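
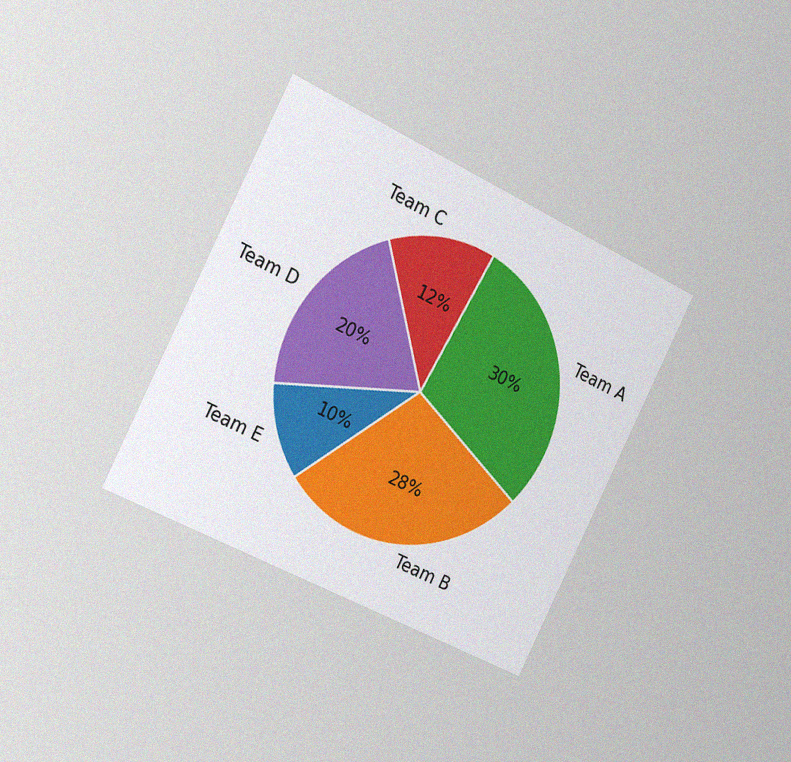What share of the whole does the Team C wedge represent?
The chart is tilted about 27° clockwise and viewed slightly from the left, with some photo noise. The Team C slice takes up 12% of the pie.

12%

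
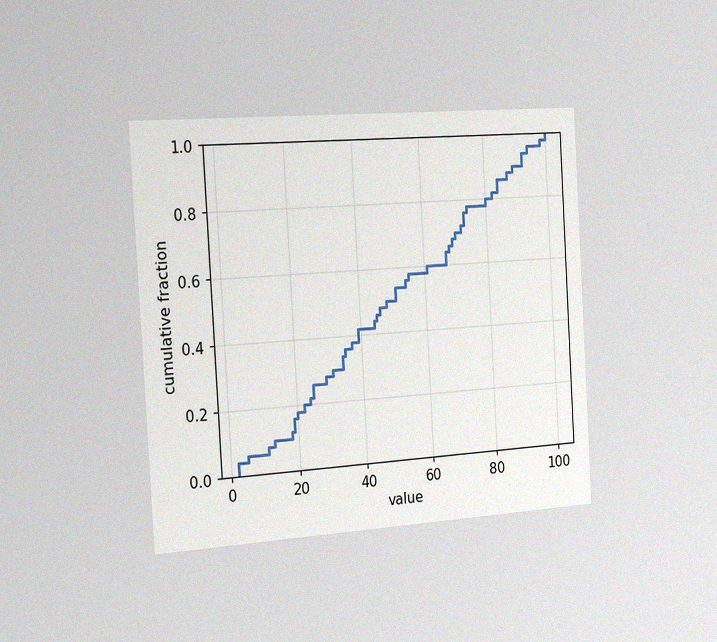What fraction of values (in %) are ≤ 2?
The chart is tilted about 3° counter-clockwise and viewed slightly from the left, with some photo noise. At x=2 the ECDF step is at 4%.

4%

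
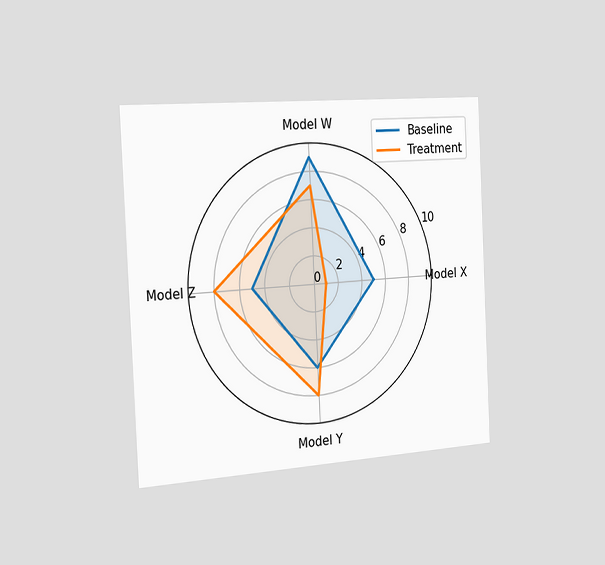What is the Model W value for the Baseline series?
9

The chart is tilted about 3° counter-clockwise and viewed slightly from the left. On the Model W axis, Baseline reaches 9.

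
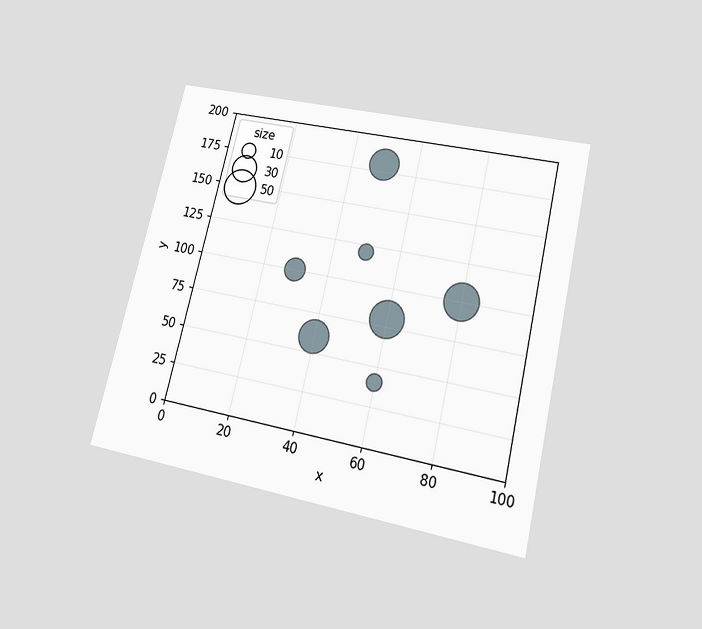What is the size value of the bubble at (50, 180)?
40

The chart is tilted about 13° clockwise and viewed slightly from below. Matching the bubble at (50, 180) against the size legend gives 40.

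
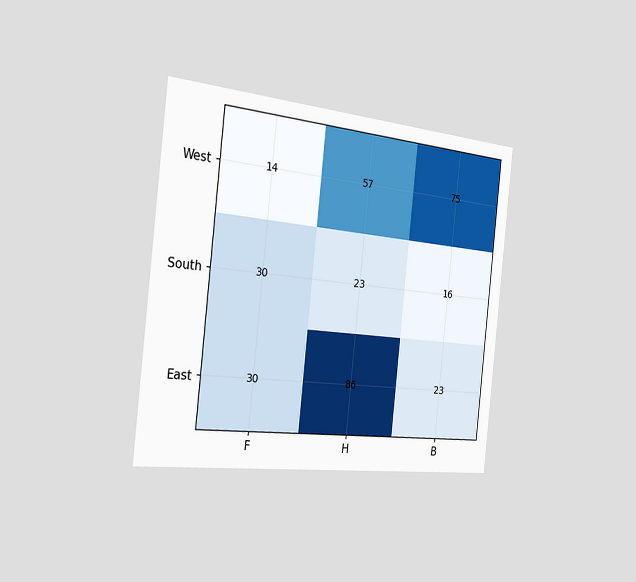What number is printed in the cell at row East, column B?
The chart is tilted about 6° clockwise and viewed slightly from the left. The (East, B) cell reads 23.

23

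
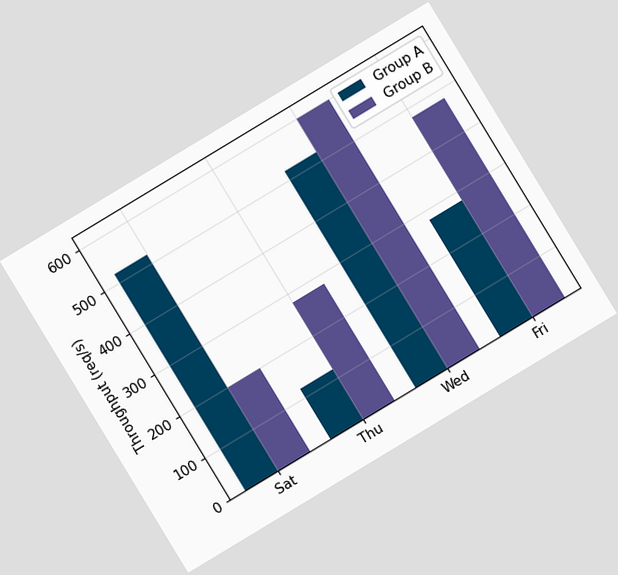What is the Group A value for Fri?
The chart is tilted about 31° counter-clockwise. The Group A bar at Fri reaches 280req/s on the y-axis.

280req/s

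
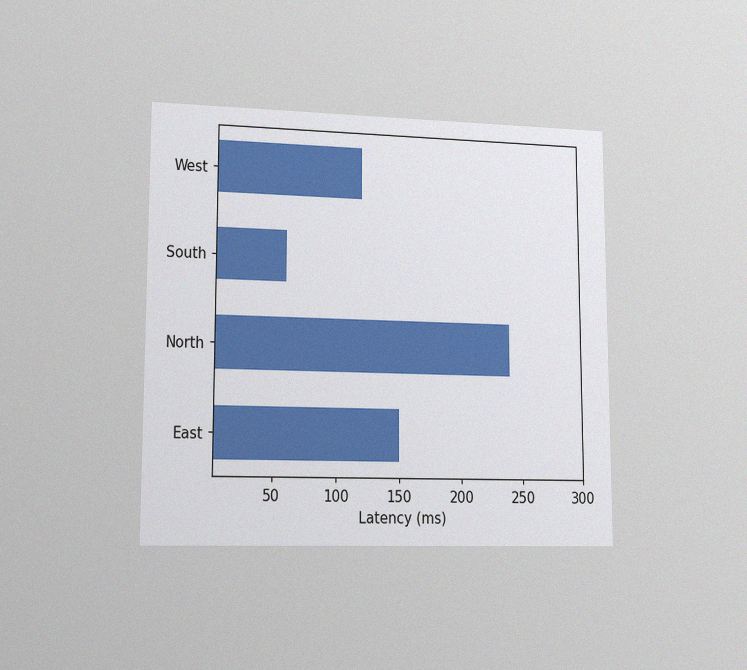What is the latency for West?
The chart is viewed slightly from the left, with some photo noise. Reading along the chart's x-axis, the West bar reaches 120ms.

120ms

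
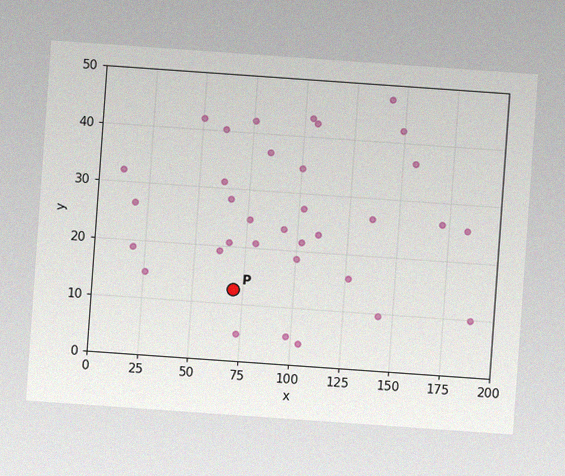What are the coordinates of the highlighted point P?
The chart is tilted about 4° clockwise, with some photo noise. Following the gridlines from P to each axis, P sits at (70, 12.5).

(70, 12.5)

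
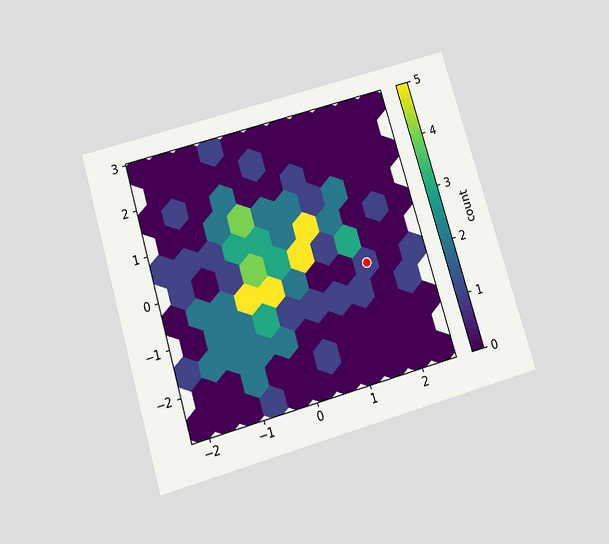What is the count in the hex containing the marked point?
The chart is tilted about 16° counter-clockwise and viewed slightly from below. The marked hex reads 1 on the colorbar.

1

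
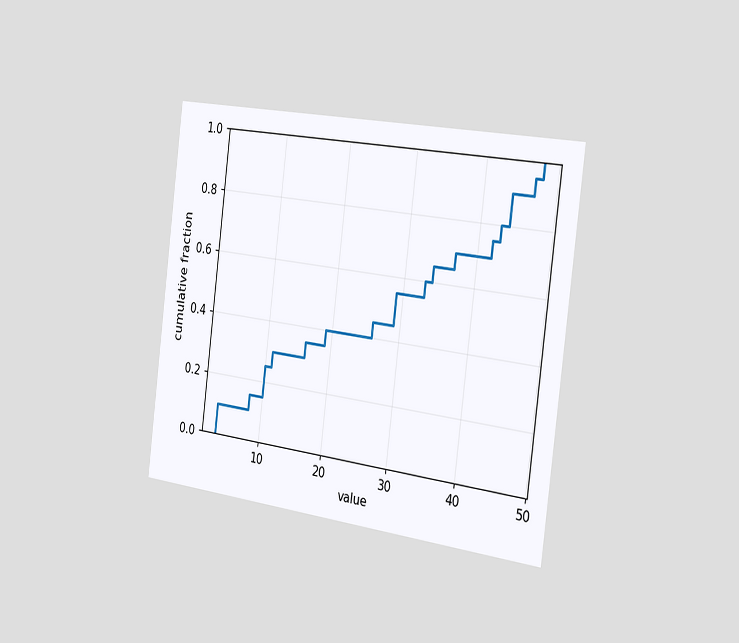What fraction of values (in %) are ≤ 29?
The chart is tilted about 7° clockwise and viewed slightly from the right. At x=29 the ECDF step is at 55%.

55%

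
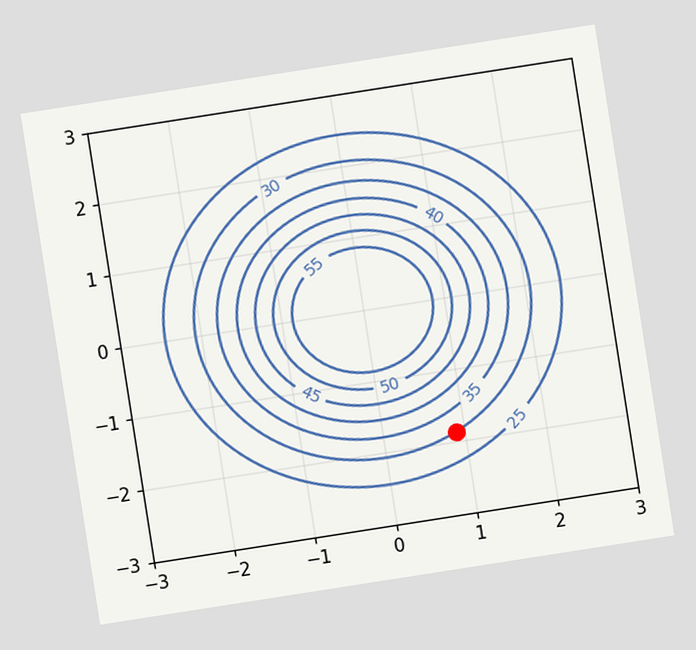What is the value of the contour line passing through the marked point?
30

The chart is tilted about 9° counter-clockwise. The marked point sits on the contour labelled 30.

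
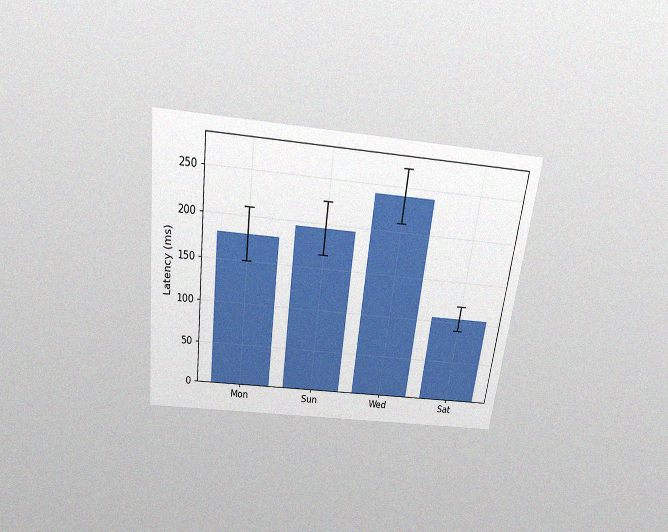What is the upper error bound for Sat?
120ms

The chart is tilted about 7° clockwise and viewed slightly from above, with some photo noise. The Sat bar's upper whisker reaches 120ms.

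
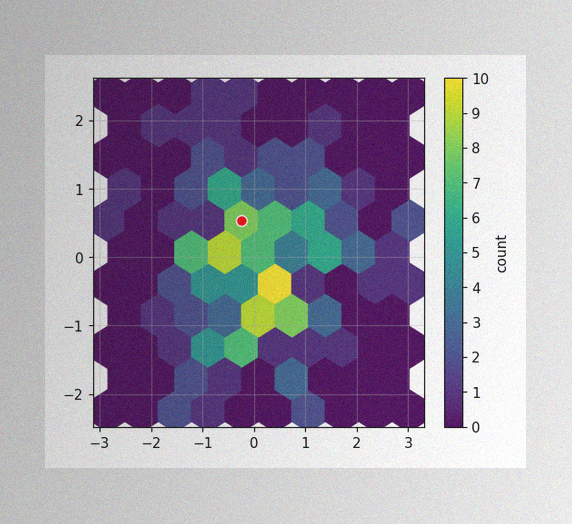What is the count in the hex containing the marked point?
The image has some photo noise and uneven lighting. The marked hex reads 8 on the colorbar.

8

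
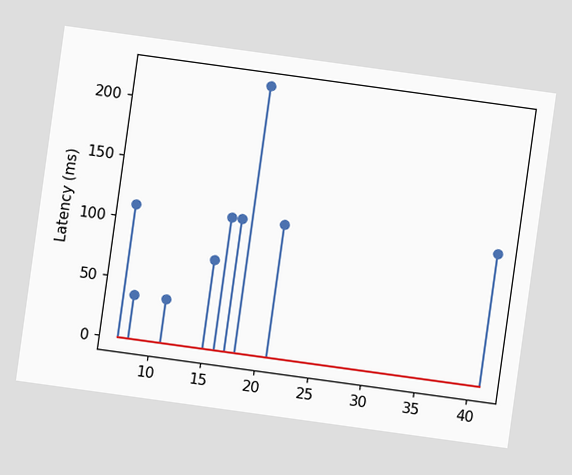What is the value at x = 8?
37ms

The chart is tilted about 8° clockwise. The stem at x=8 reaches 37ms.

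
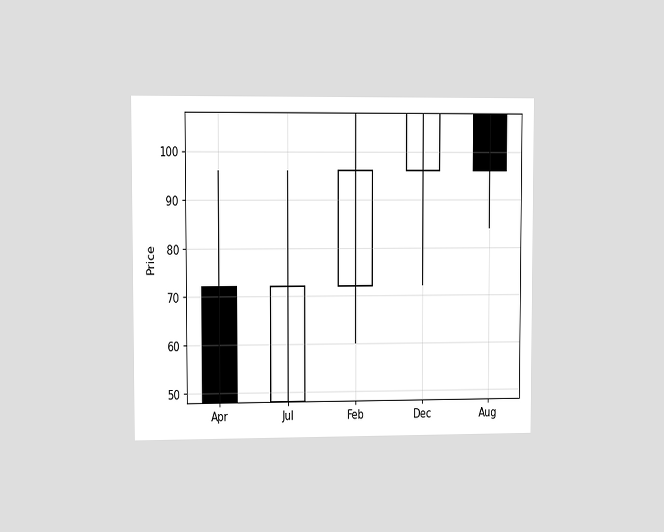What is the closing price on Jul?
The chart is viewed at a slight angle. The Jul candle closes at 72.

72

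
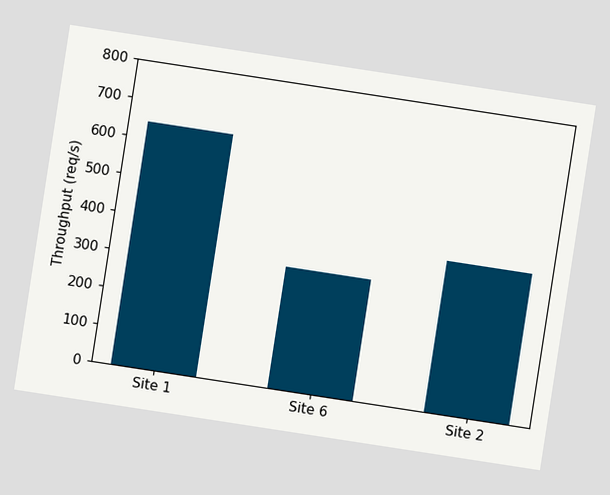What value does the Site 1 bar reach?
The chart is tilted about 9° clockwise. Reading along the chart's y-axis, the Site 1 bar reaches 640req/s.

640req/s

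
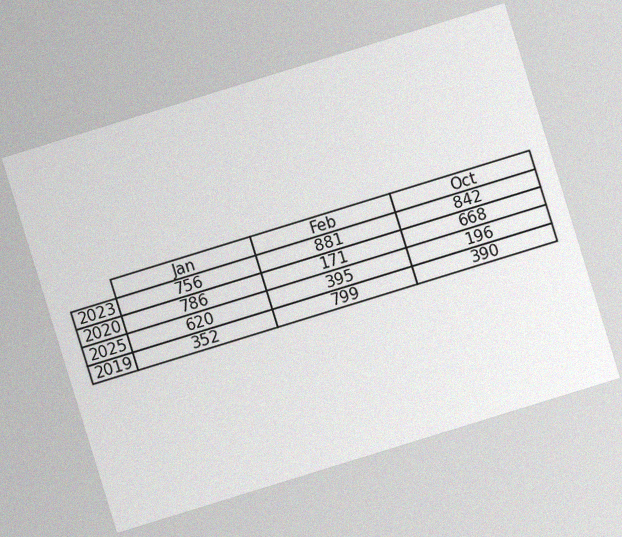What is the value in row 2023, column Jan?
The chart is tilted about 17° counter-clockwise, with some photo noise. The (2023, Jan) cell reads 756.

756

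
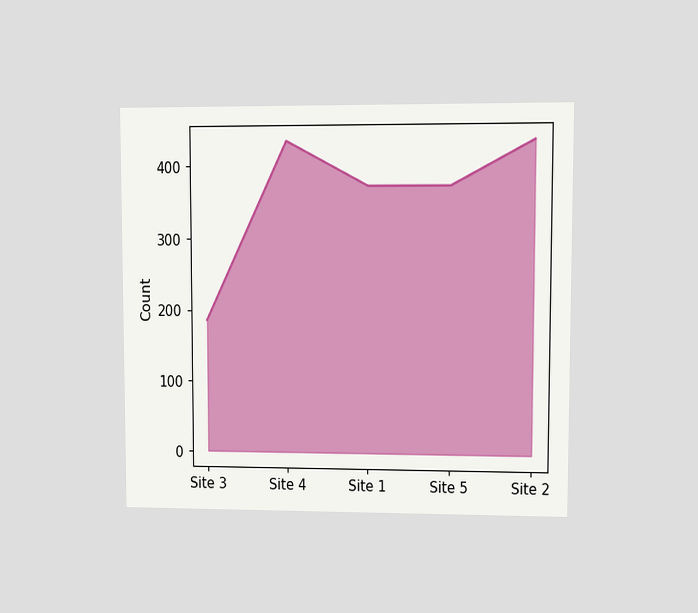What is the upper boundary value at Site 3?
The chart is viewed at a slight angle. At Site 3 the upper boundary is at 186.

186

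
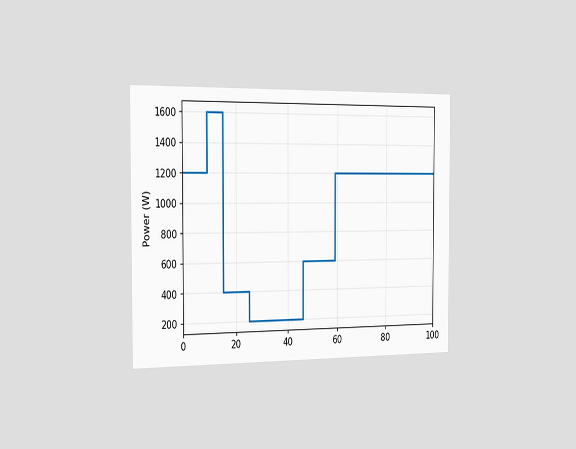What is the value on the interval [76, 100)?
1200W

The chart is viewed slightly from the left. On [76, 100) the step sits at 1200W.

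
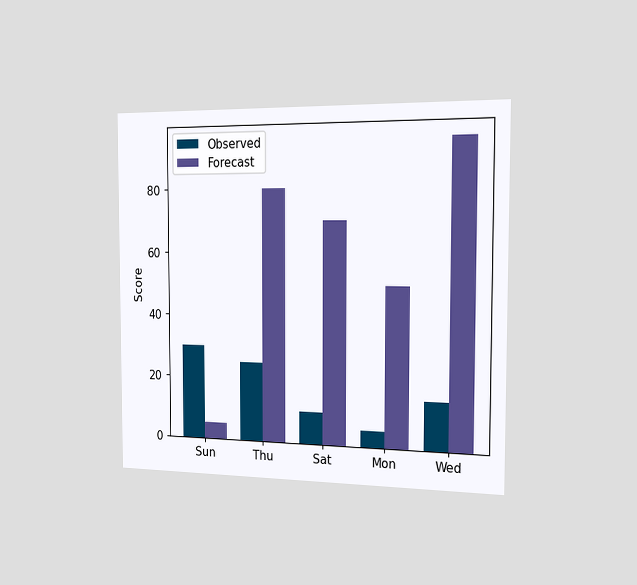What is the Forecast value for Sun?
5

The chart is viewed slightly from the right. The Forecast bar at Sun reaches 5 on the y-axis.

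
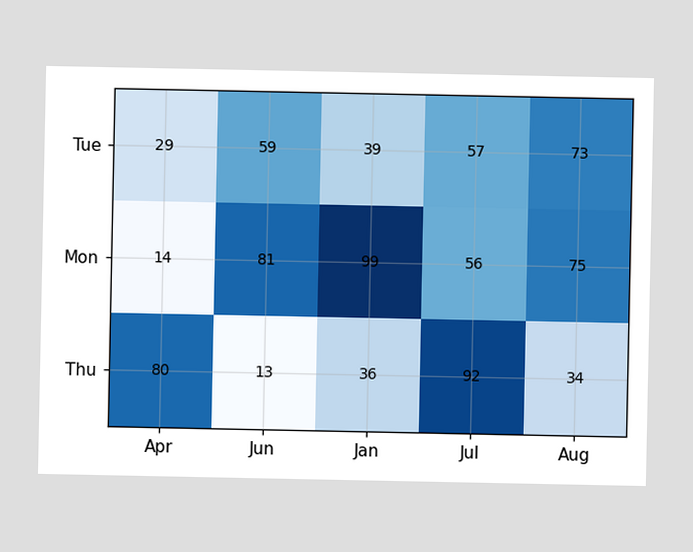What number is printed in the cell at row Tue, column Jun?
The (Tue, Jun) cell reads 59.

59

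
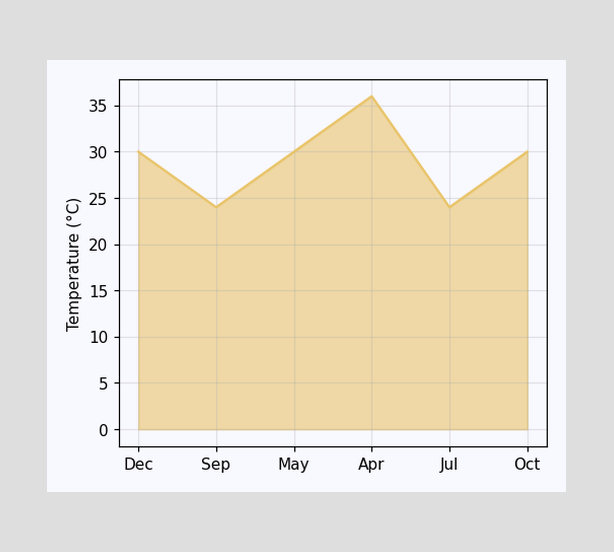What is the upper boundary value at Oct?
At Oct the upper boundary is at 30°C.

30°C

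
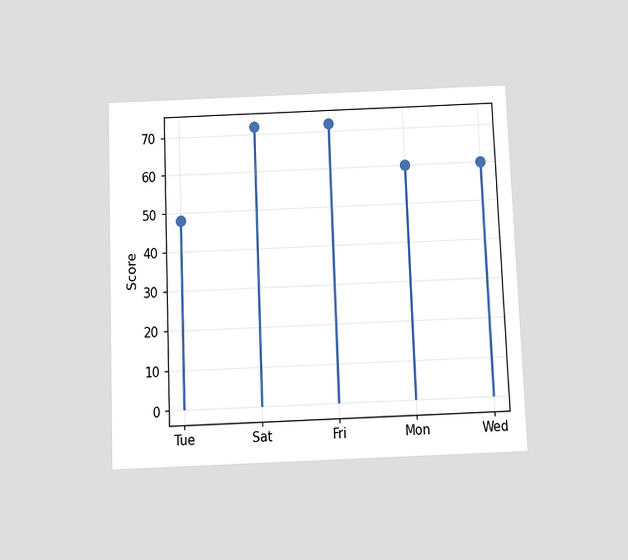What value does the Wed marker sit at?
The chart is tilted about 2° counter-clockwise and viewed slightly from below. The Wed marker sits at 60.

60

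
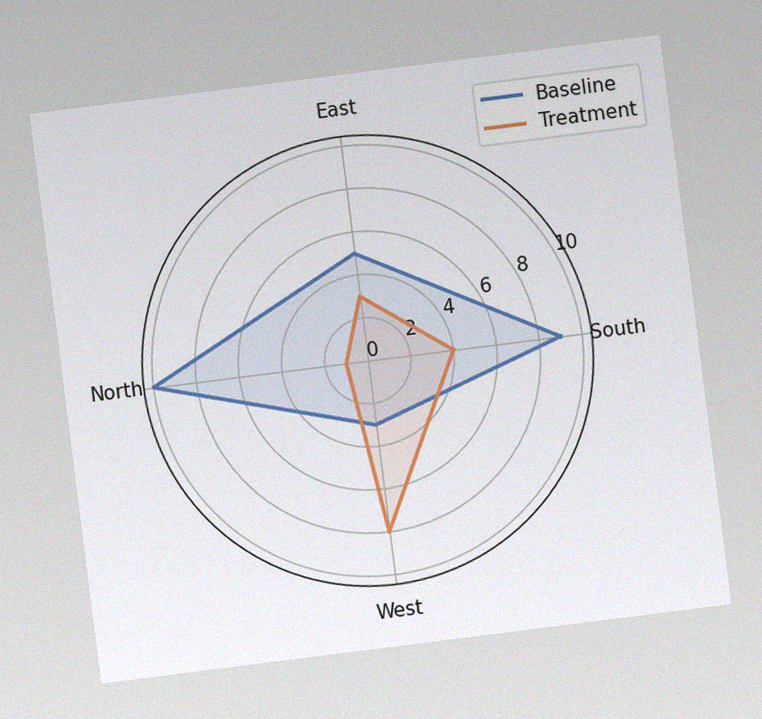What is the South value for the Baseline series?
The chart is tilted about 7° counter-clockwise, with some photo noise. On the South axis, Baseline reaches 9.

9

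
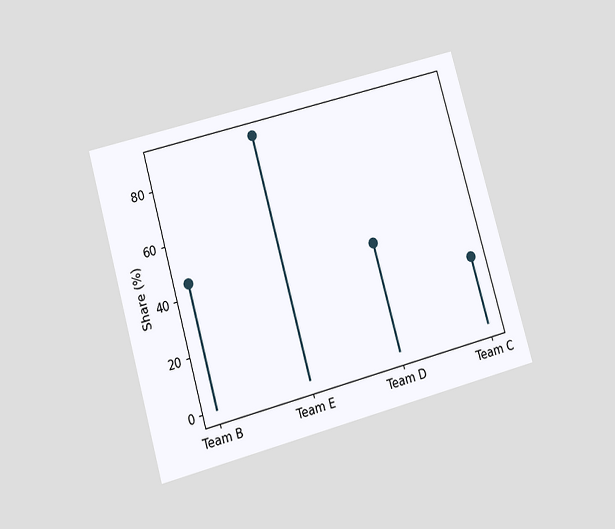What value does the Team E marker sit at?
The chart is tilted about 16° counter-clockwise and viewed at a slight angle. The Team E marker sits at 90%.

90%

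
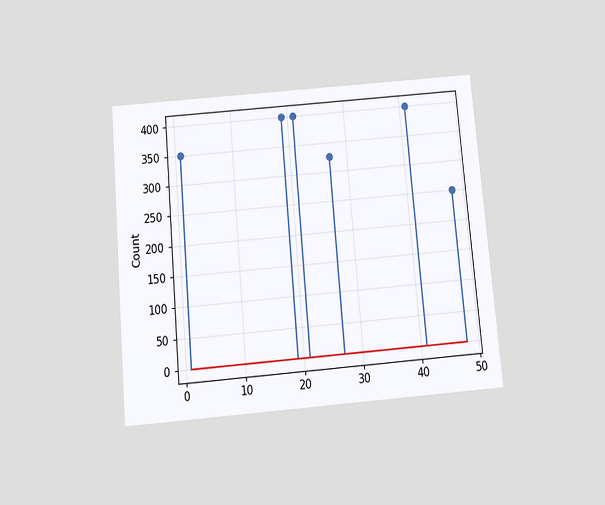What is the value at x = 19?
The chart is tilted about 5° counter-clockwise and viewed slightly from below. The stem at x=19 reaches 400.

400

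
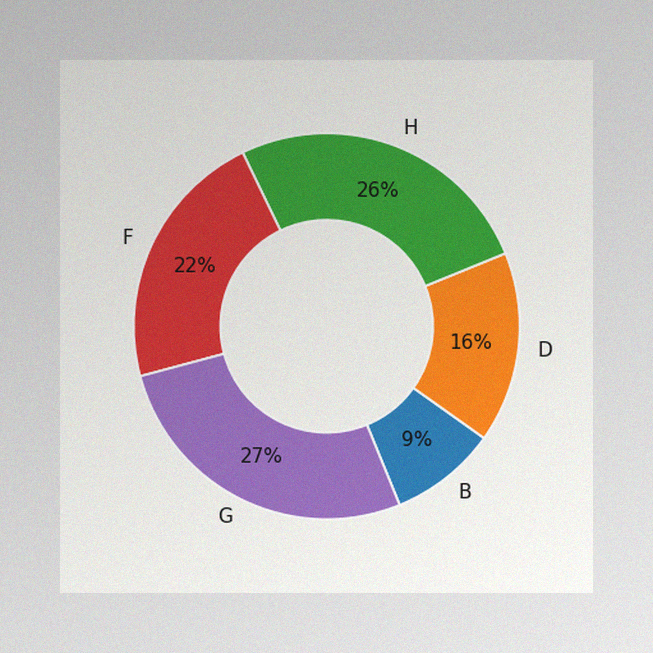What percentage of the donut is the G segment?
27%

The image has some photo noise and uneven lighting. The G segment takes up 27% of the ring.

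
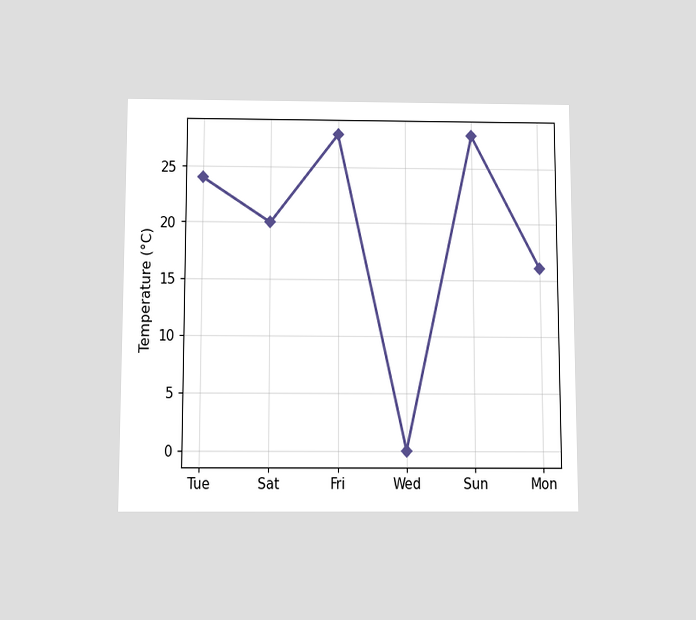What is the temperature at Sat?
The chart is viewed slightly from below. At Sat, the line is at 20°C.

20°C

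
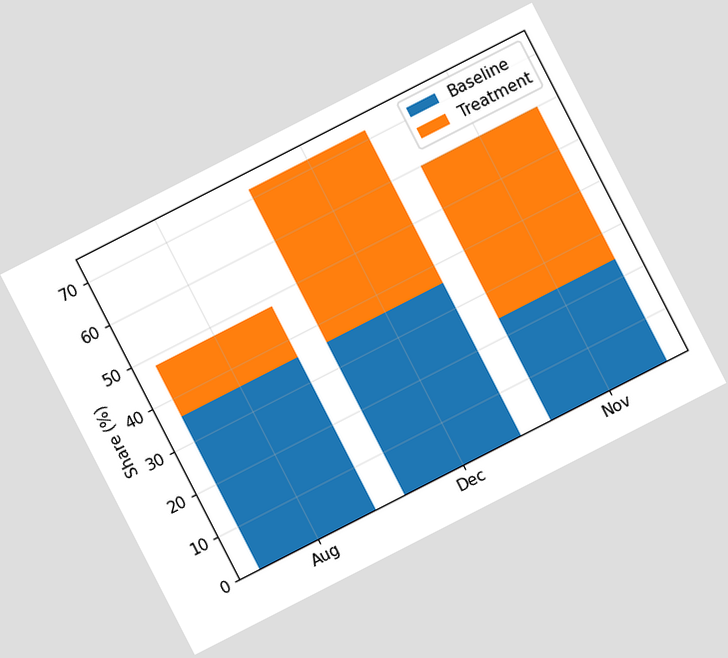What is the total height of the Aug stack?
48%

The chart is tilted about 27° counter-clockwise. The Aug stack's top reaches 48% on the y-axis.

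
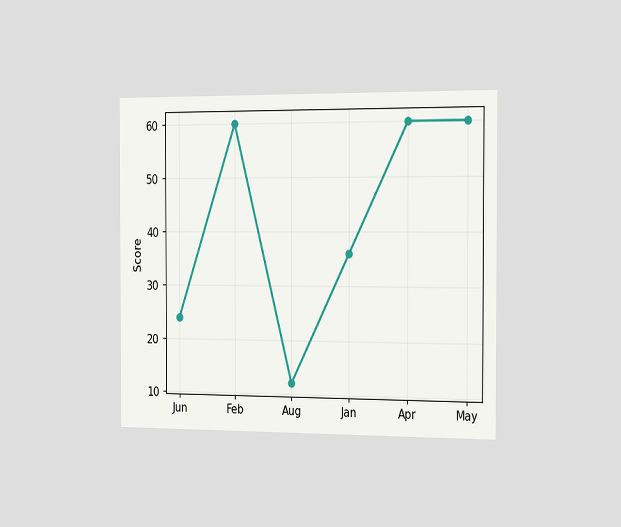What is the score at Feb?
60

The chart is viewed slightly from the right. At Feb, the line is at 60.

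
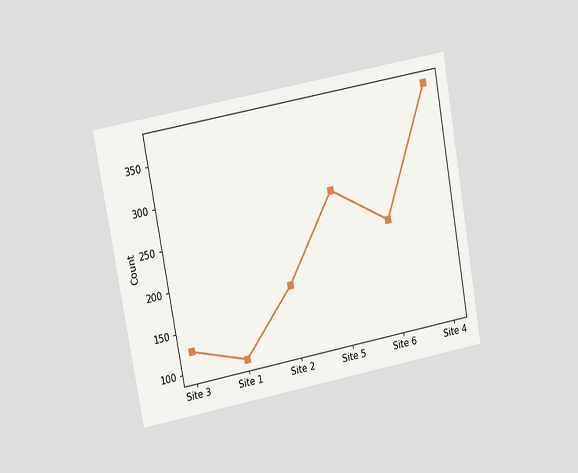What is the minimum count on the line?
100

The chart is tilted about 10° counter-clockwise and viewed at a slight angle. The lowest point is at Site 1, and reading across to the y-axis gives 100.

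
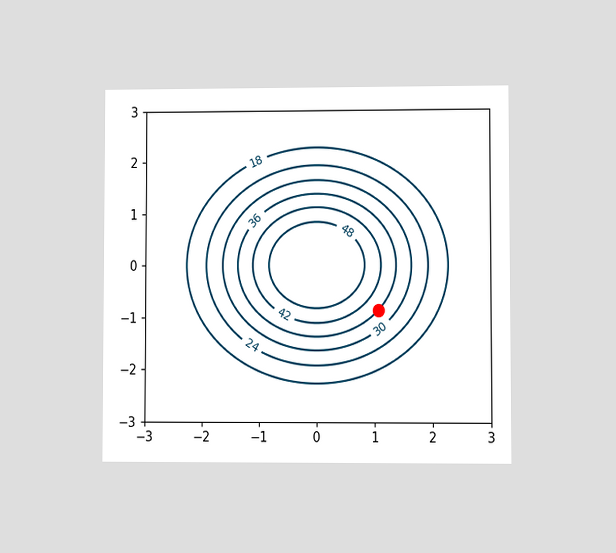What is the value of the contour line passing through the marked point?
36

The chart is viewed at a slight angle. The marked point sits on the contour labelled 36.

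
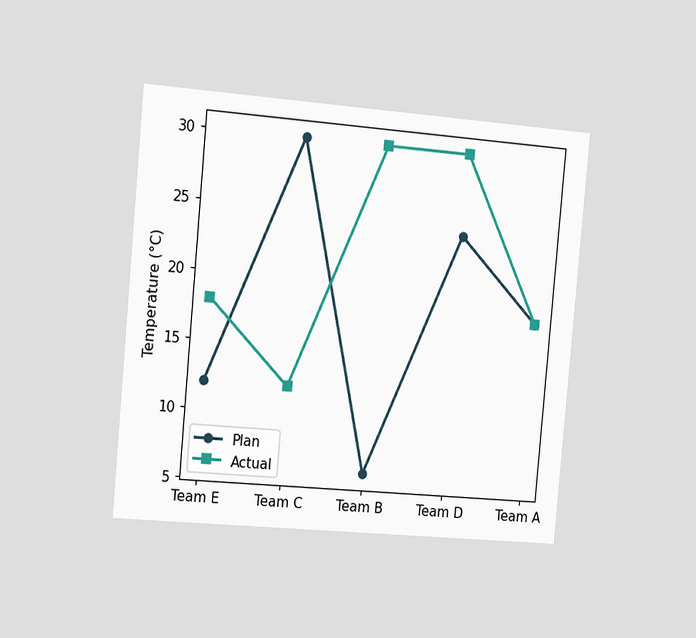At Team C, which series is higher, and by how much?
The chart is tilted about 5° clockwise and viewed slightly from the left. At Team C, Plan sits above the other line by 18°C.

Plan, by 18°C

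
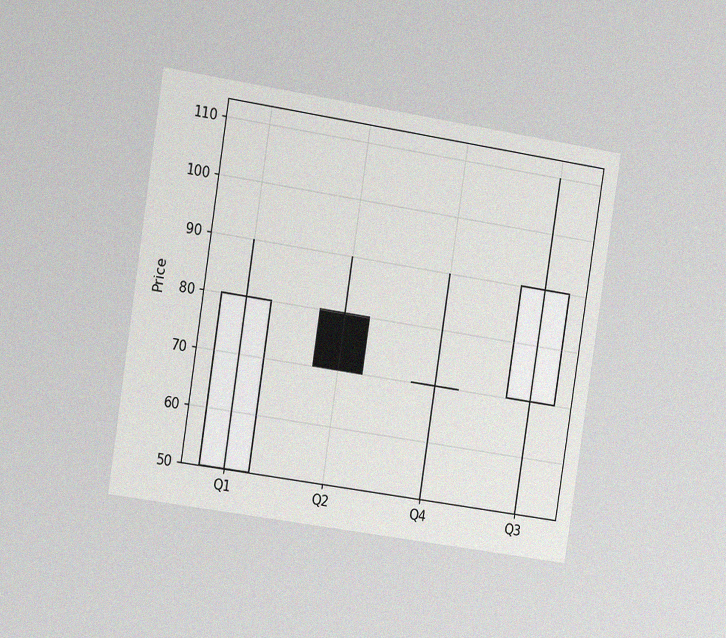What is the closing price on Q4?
The chart is tilted about 9° clockwise and viewed slightly from the left, with some photo noise. The Q4 candle closes at 70.

70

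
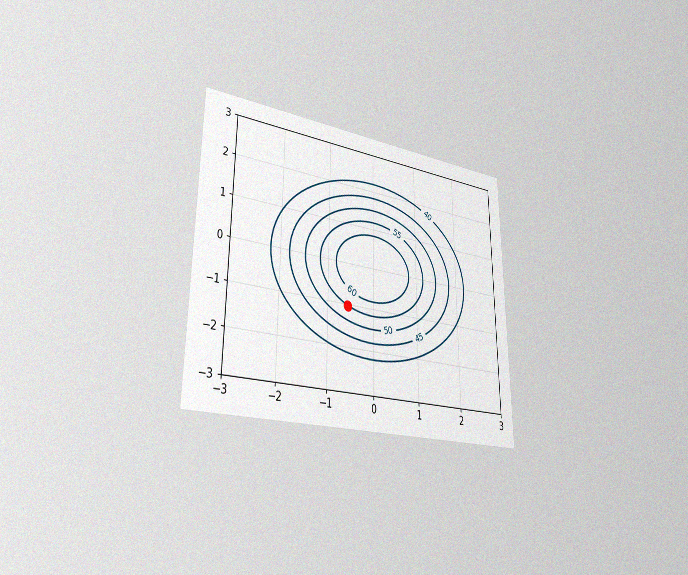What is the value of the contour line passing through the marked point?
The chart is viewed slightly from the left, with some photo noise. The marked point sits on the contour labelled 55.

55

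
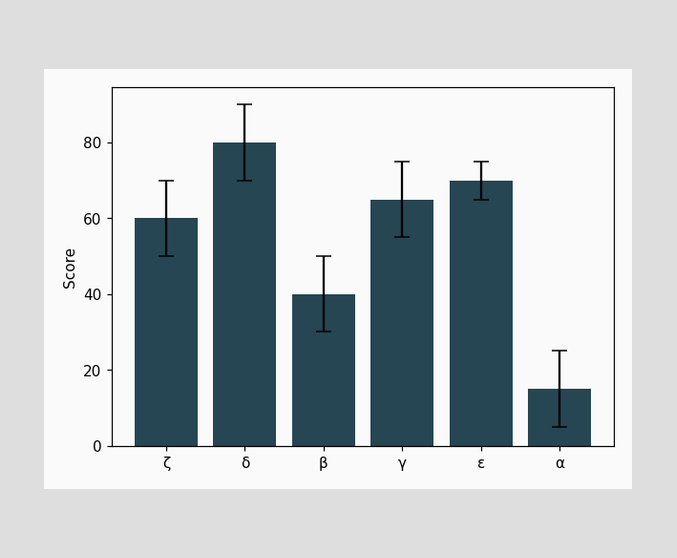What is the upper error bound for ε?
The ε bar's upper whisker reaches 75.

75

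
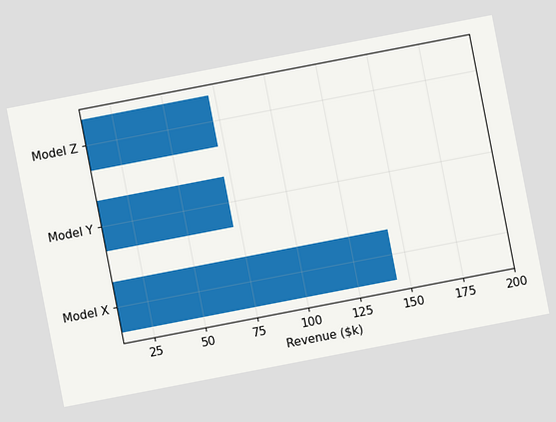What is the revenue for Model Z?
The chart is tilted about 11° counter-clockwise. Reading along the chart's x-axis, the Model Z bar reaches $72k.

$72k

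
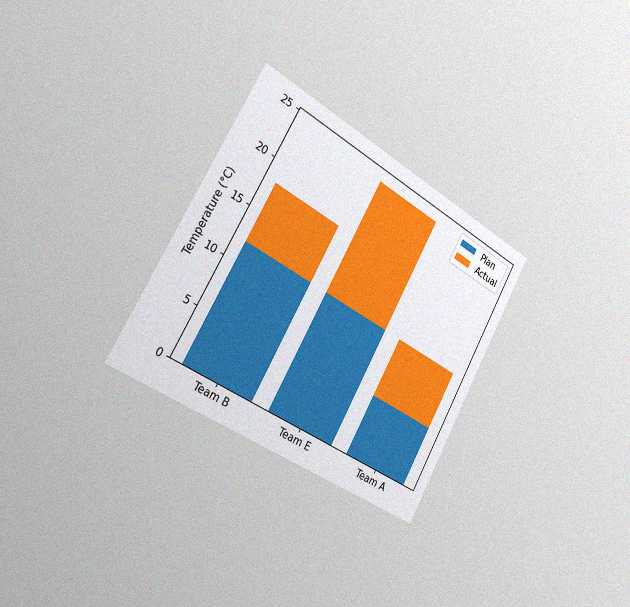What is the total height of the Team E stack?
The chart is tilted about 29° clockwise and viewed slightly from the left, with some photo noise. The Team E stack's top reaches 24°C on the y-axis.

24°C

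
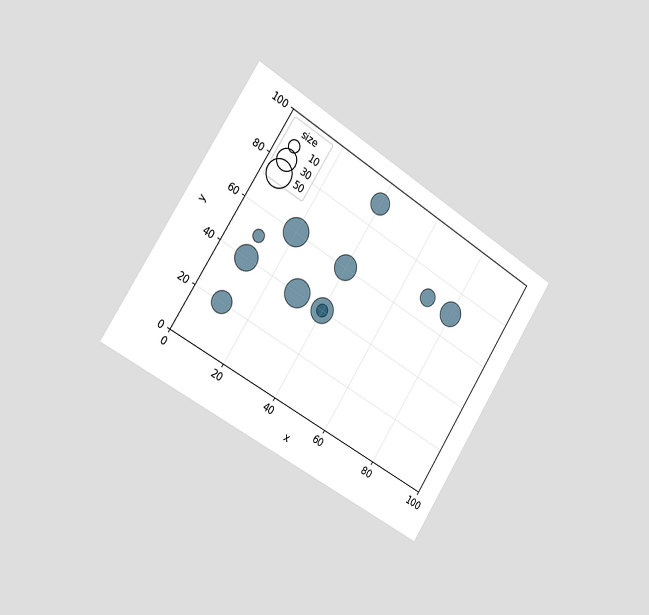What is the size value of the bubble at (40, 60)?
40

The chart is tilted about 33° clockwise and viewed slightly from the left. Matching the bubble at (40, 60) against the size legend gives 40.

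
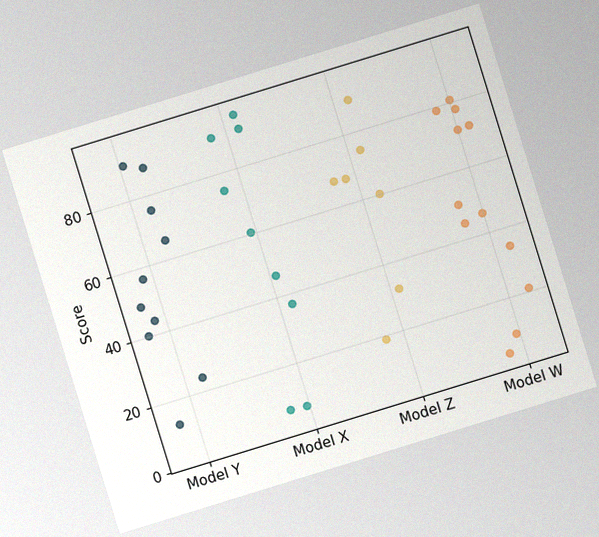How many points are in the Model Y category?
10

The chart is tilted about 17° counter-clockwise, with some photo noise. Counting the markers in the Model Y column gives 10.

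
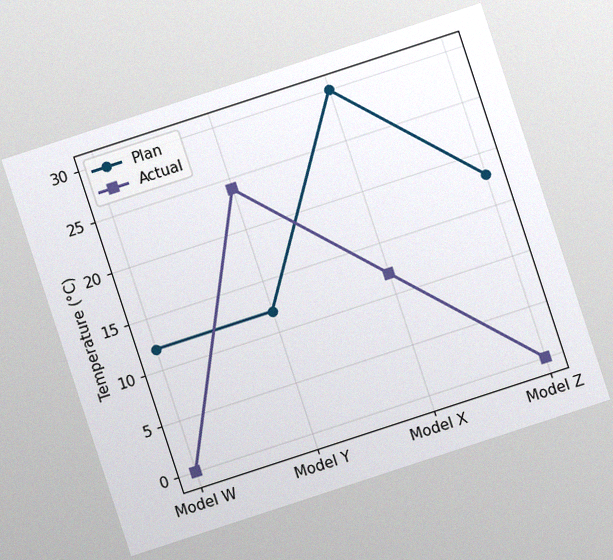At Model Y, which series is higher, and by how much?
The chart is tilted about 18° counter-clockwise, with some photo noise. At Model Y, Actual sits above the other line by 12°C.

Actual, by 12°C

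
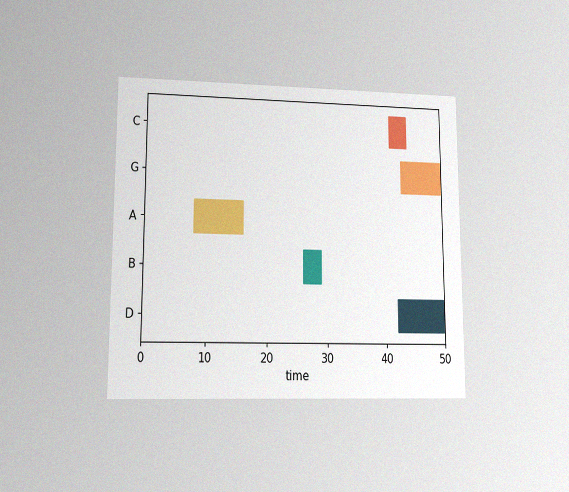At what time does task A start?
8

The chart is viewed at a slight angle, with some photo noise. The A bar begins at t=8.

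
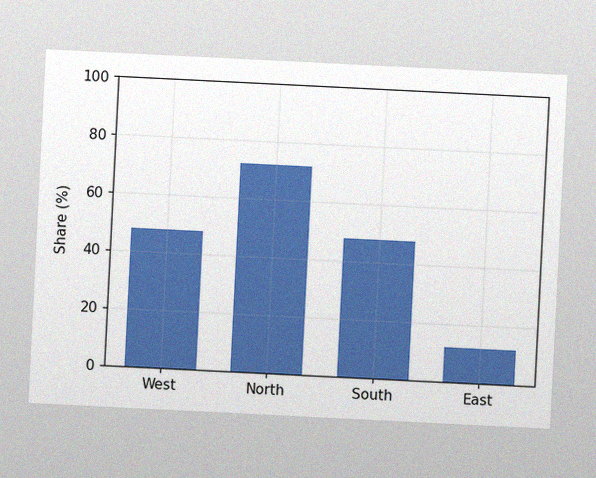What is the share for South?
The chart is tilted about 3° clockwise, with some photo noise. Reading along the chart's y-axis, the South bar reaches 48%.

48%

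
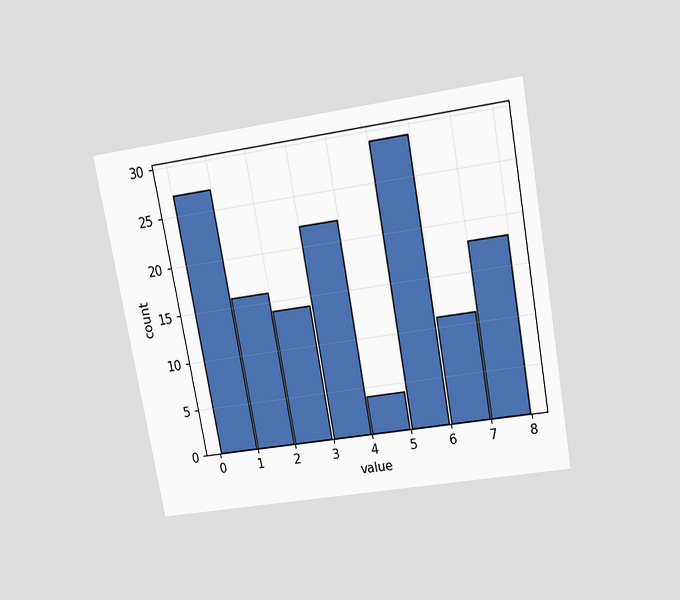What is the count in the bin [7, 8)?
The chart is tilted about 10° counter-clockwise and viewed slightly from above. The [7, 8) bin has height 18.

18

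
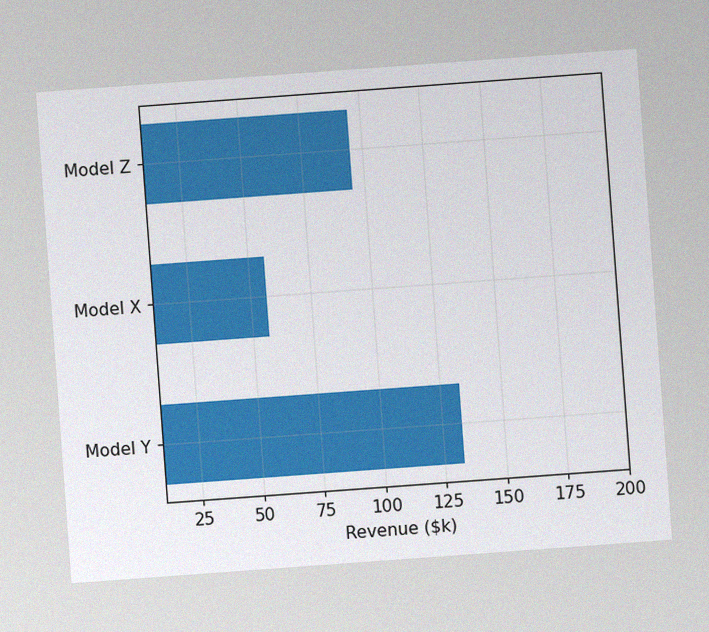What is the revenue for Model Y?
The chart is tilted about 4° counter-clockwise, with some photo noise. Reading along the chart's x-axis, the Model Y bar reaches $133k.

$133k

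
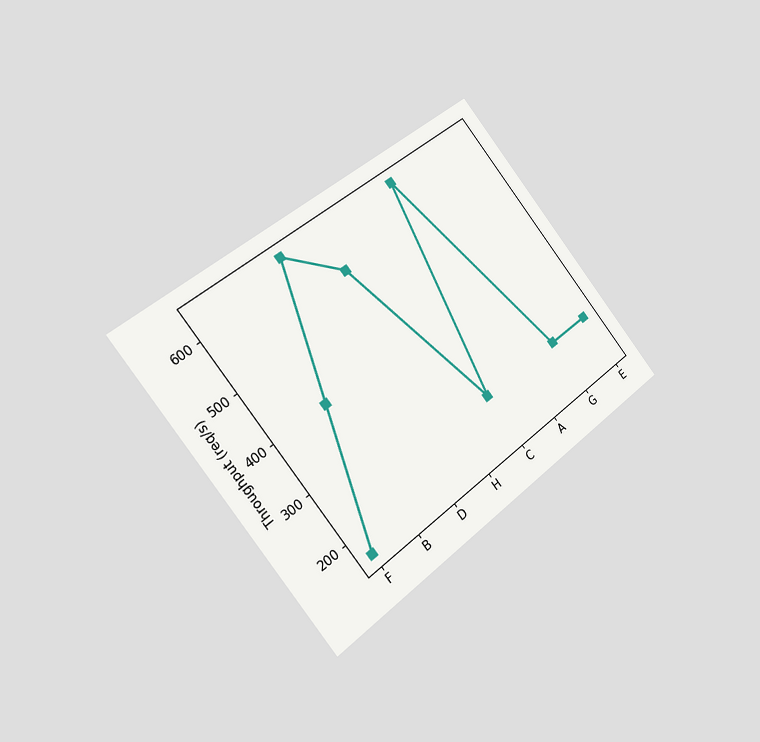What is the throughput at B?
400req/s

The chart is tilted about 38° counter-clockwise and viewed slightly from the left. At B, the line is at 400req/s.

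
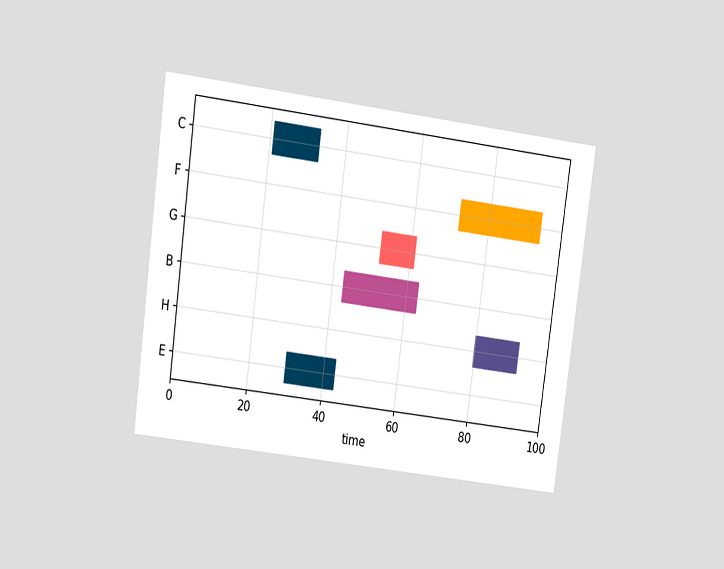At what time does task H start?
The chart is tilted about 8° clockwise and viewed at a slight angle. The H bar begins at t=80.

80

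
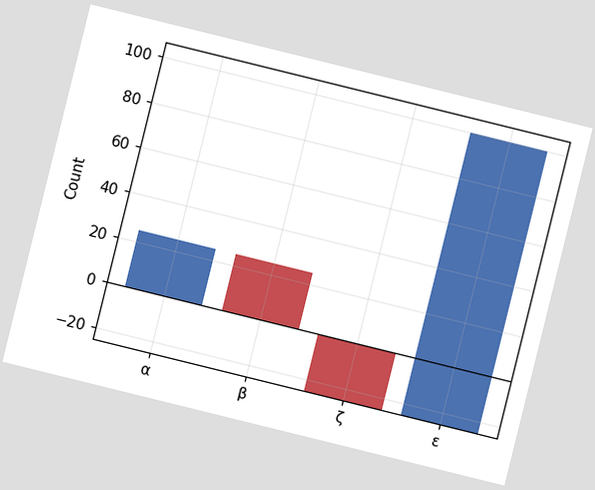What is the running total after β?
The chart is tilted about 14° clockwise. After β the running total reaches 0.

0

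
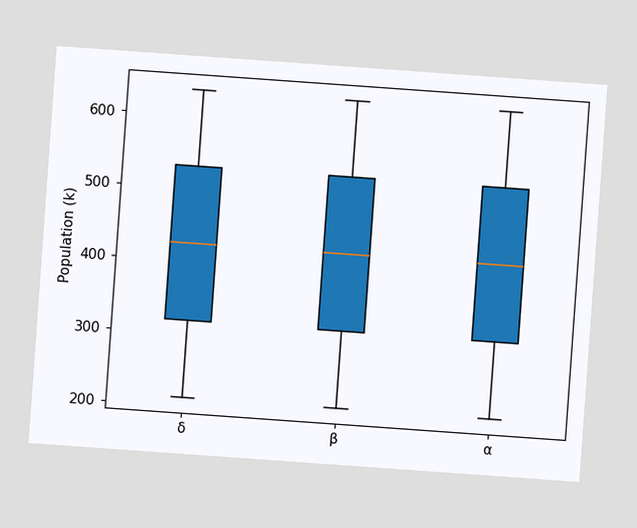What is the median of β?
424k

The chart is tilted about 4° clockwise. The median line in the β box sits at 424k.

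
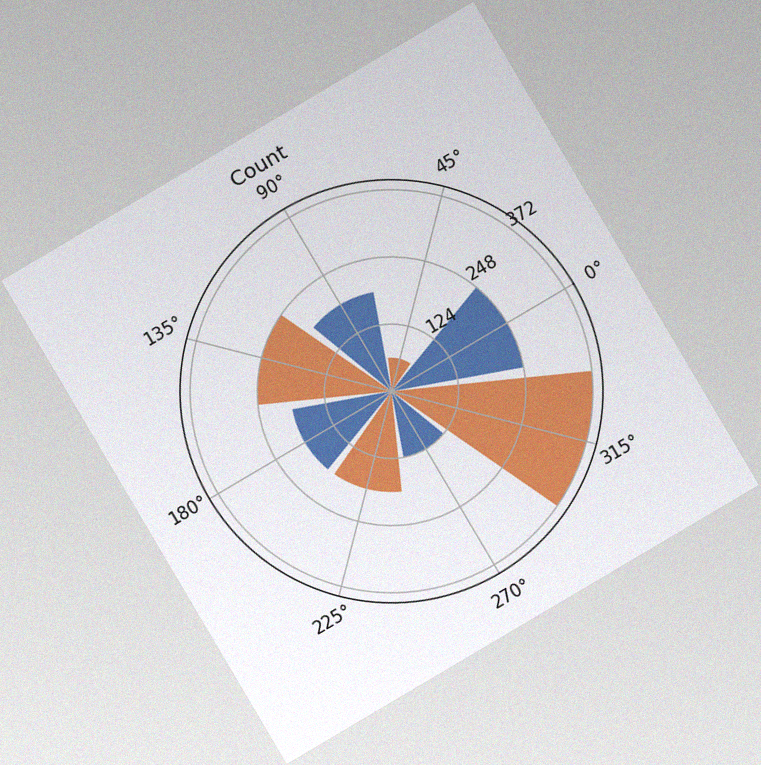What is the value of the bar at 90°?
186

The chart is tilted about 31° counter-clockwise, with some photo noise. The bar at 90° reaches 186 on the radial axis.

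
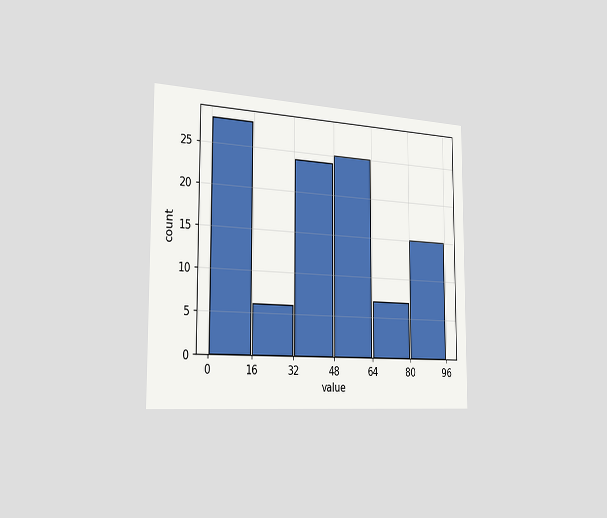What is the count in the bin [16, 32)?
6

The chart is viewed slightly from the left. The [16, 32) bin has height 6.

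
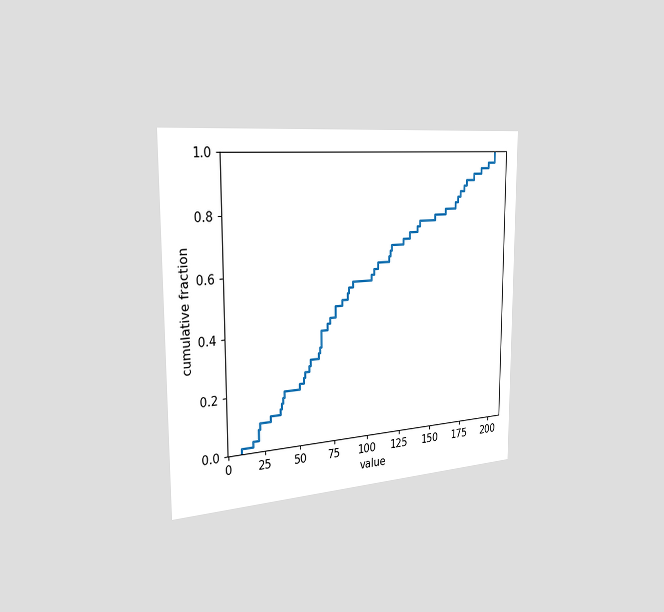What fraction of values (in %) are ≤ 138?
74%

The chart is viewed slightly from the left. At x=138 the ECDF step is at 74%.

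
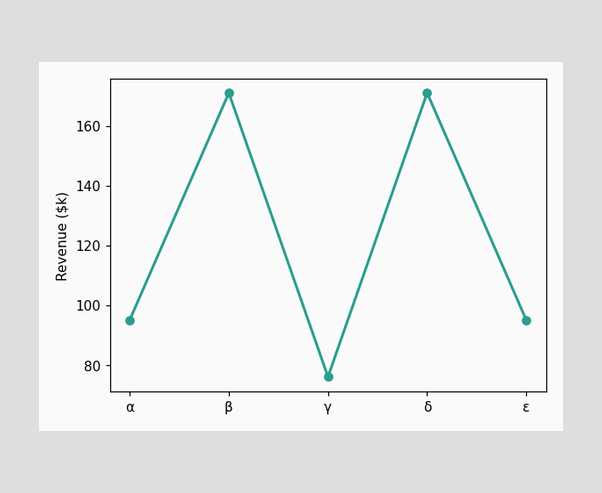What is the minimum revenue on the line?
The lowest point is at γ, and reading across to the y-axis gives $76k.

$76k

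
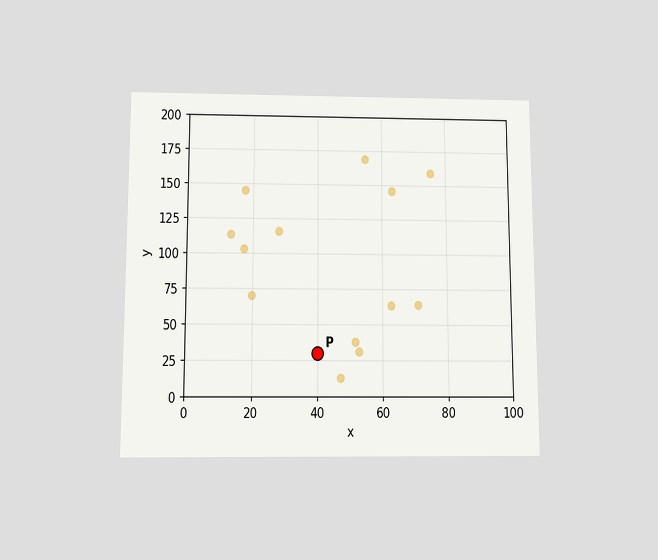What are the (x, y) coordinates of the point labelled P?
(40, 30)

The chart is viewed slightly from below. Following the gridlines from P to each axis, P sits at (40, 30).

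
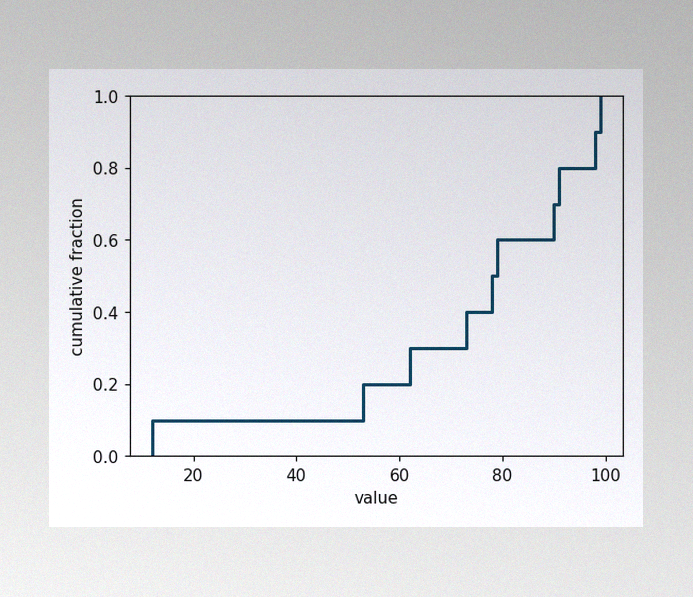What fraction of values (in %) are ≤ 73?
40%

The image has some photo noise and uneven lighting. At x=73 the ECDF step is at 40%.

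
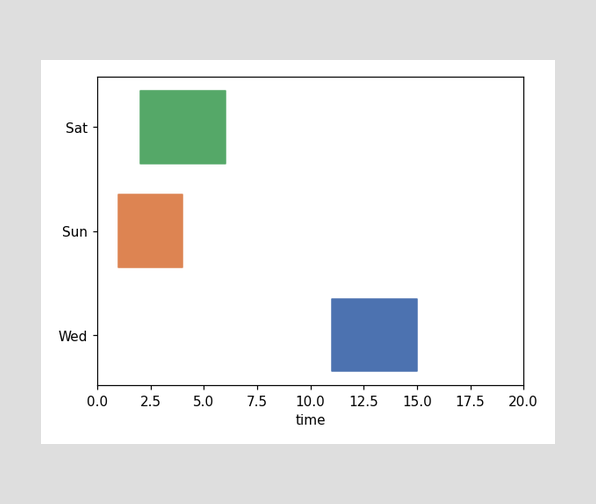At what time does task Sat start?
2

The Sat bar begins at t=2.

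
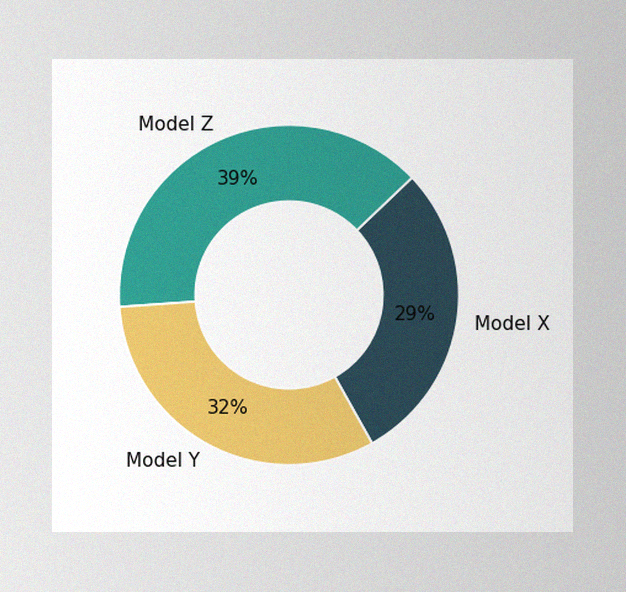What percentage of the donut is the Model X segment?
The image has some photo noise and uneven lighting. The Model X segment takes up 29% of the ring.

29%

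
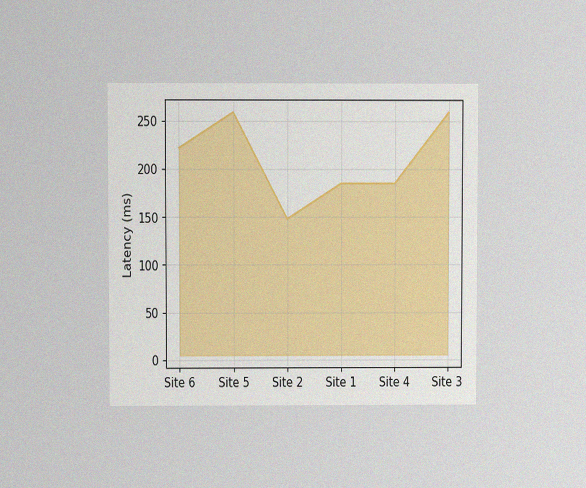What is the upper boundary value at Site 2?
The chart is viewed at a slight angle, with some photo noise. At Site 2 the upper boundary is at 148ms.

148ms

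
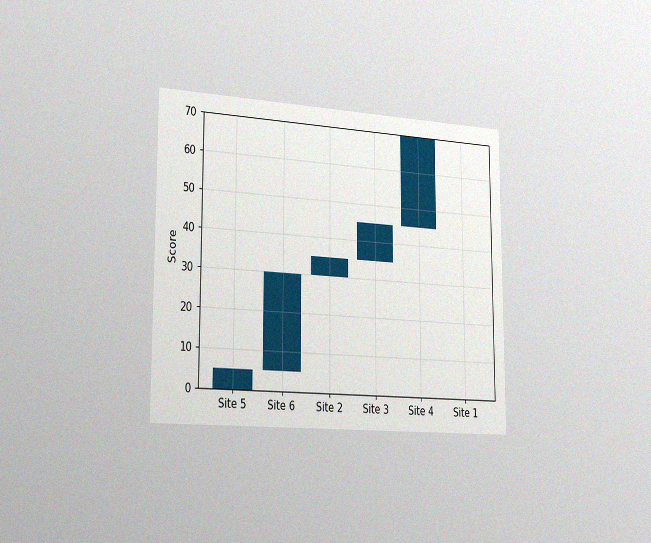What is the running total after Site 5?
5

The chart is viewed slightly from the left, with some photo noise. After Site 5 the running total reaches 5.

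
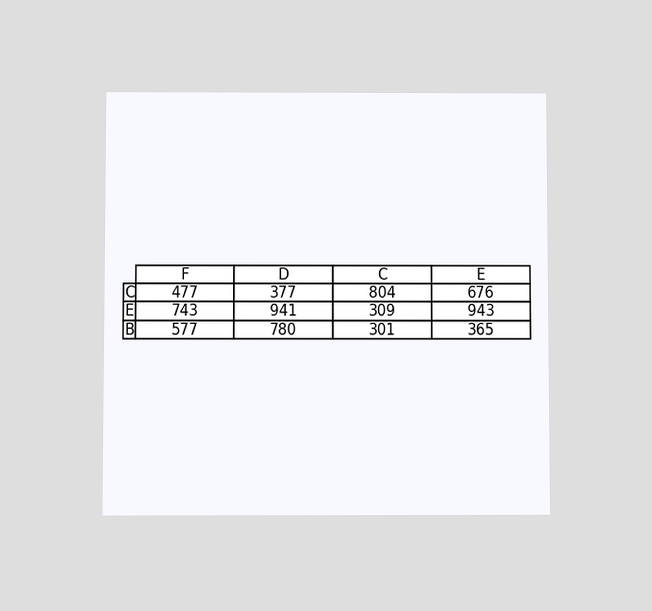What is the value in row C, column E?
676

The chart is viewed at a slight angle. The (C, E) cell reads 676.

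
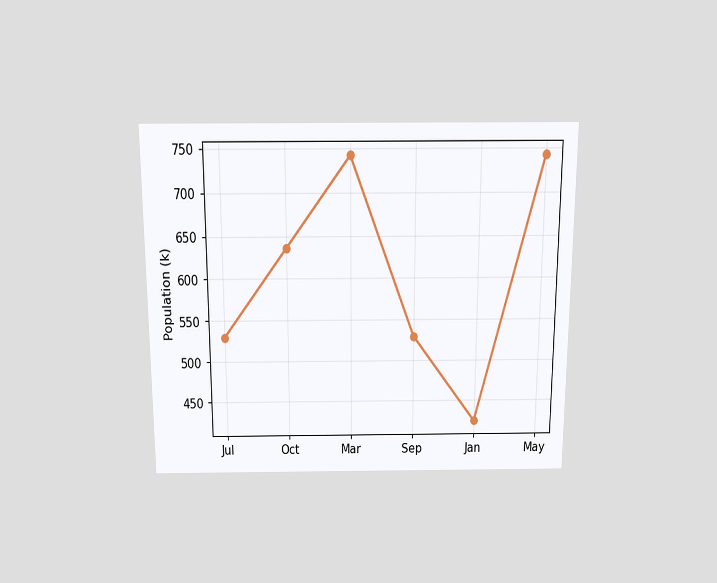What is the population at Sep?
The chart is viewed slightly from above. At Sep, the line is at 530k.

530k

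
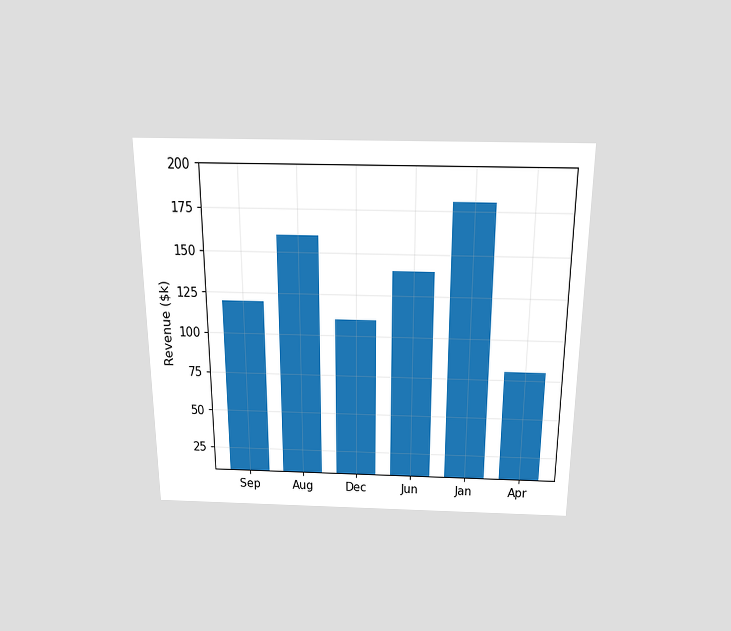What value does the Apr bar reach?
$80k

The chart is viewed slightly from above. Reading along the chart's y-axis, the Apr bar reaches $80k.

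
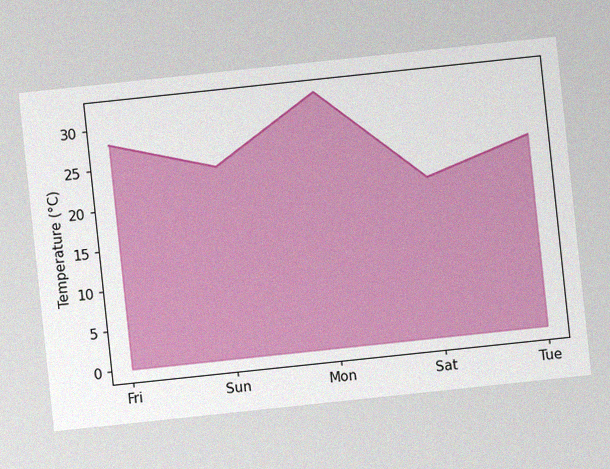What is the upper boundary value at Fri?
The chart is tilted about 6° counter-clockwise, with some photo noise. At Fri the upper boundary is at 28°C.

28°C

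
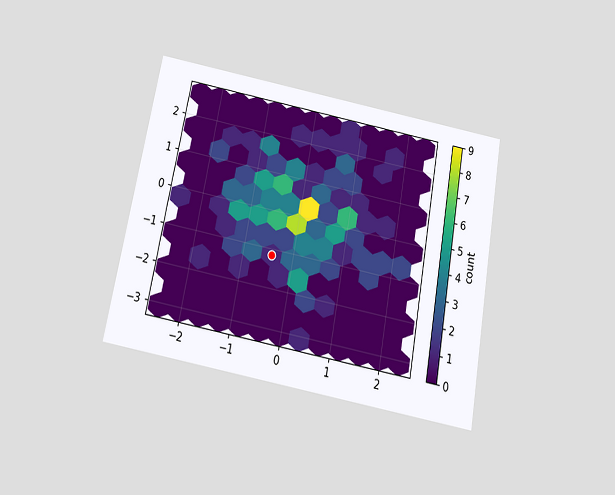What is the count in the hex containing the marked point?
The chart is tilted about 10° clockwise and viewed slightly from below. The marked hex reads 1 on the colorbar.

1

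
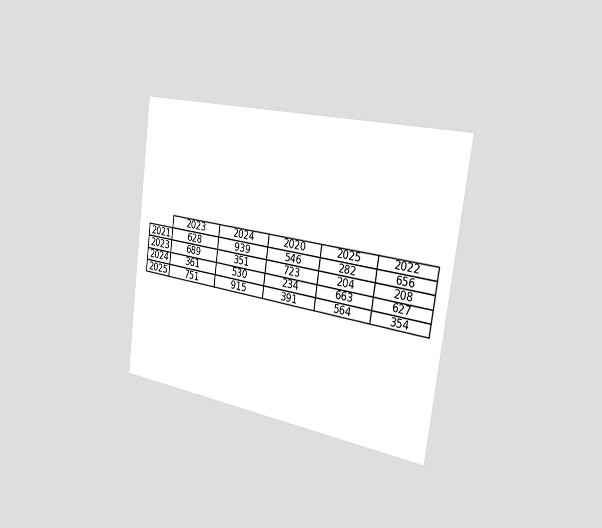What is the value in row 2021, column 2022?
656

The chart is tilted about 8° clockwise and viewed slightly from the right. The (2021, 2022) cell reads 656.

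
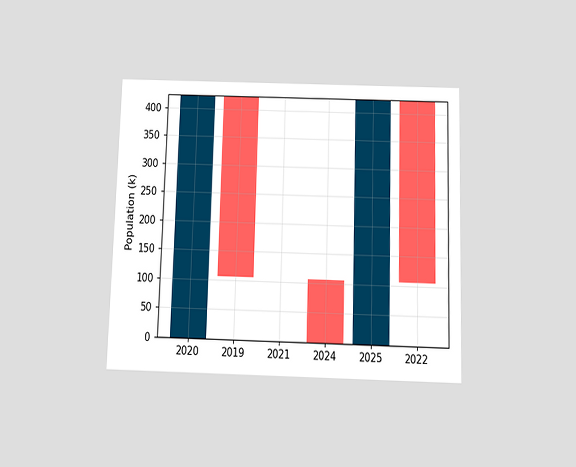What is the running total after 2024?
0k

The chart is viewed slightly from below. After 2024 the running total reaches 0k.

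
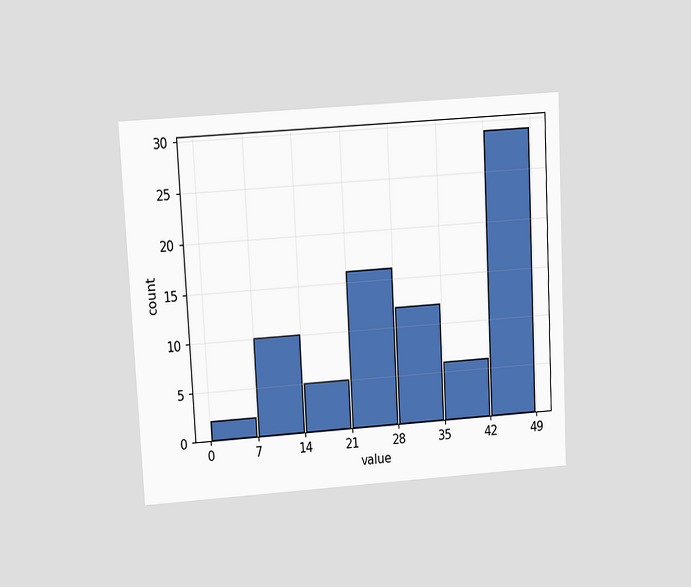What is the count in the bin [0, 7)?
The chart is tilted about 3° counter-clockwise and viewed slightly from above. The [0, 7) bin has height 2.

2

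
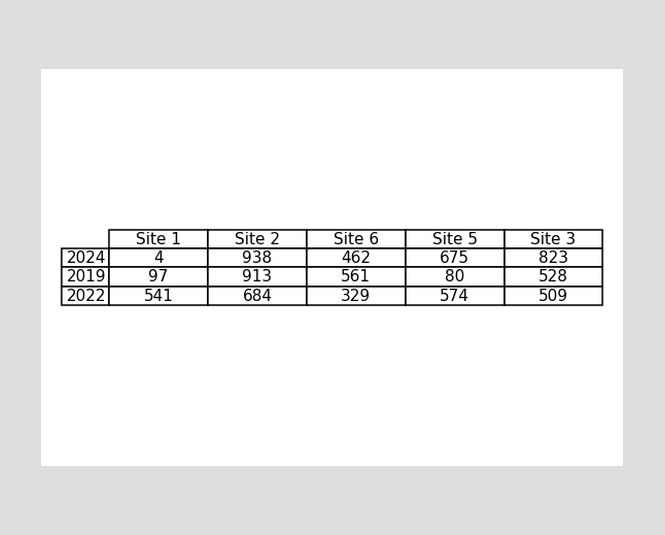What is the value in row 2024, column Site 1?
The (2024, Site 1) cell reads 4.

4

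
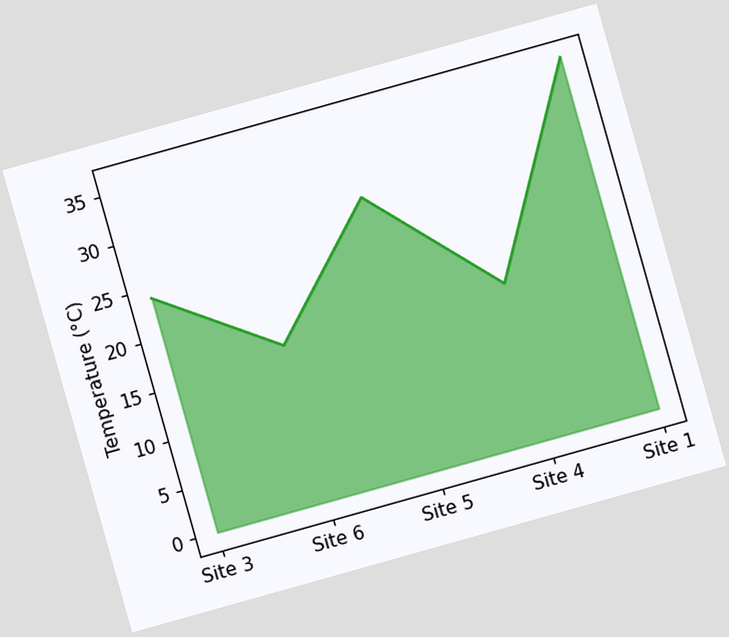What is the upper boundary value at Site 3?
The chart is tilted about 16° counter-clockwise. At Site 3 the upper boundary is at 24°C.

24°C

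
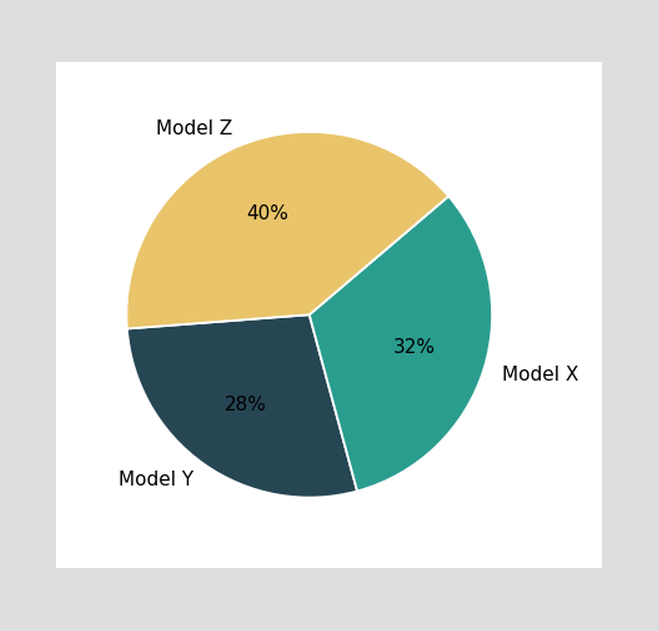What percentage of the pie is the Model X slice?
The Model X slice takes up 32% of the pie.

32%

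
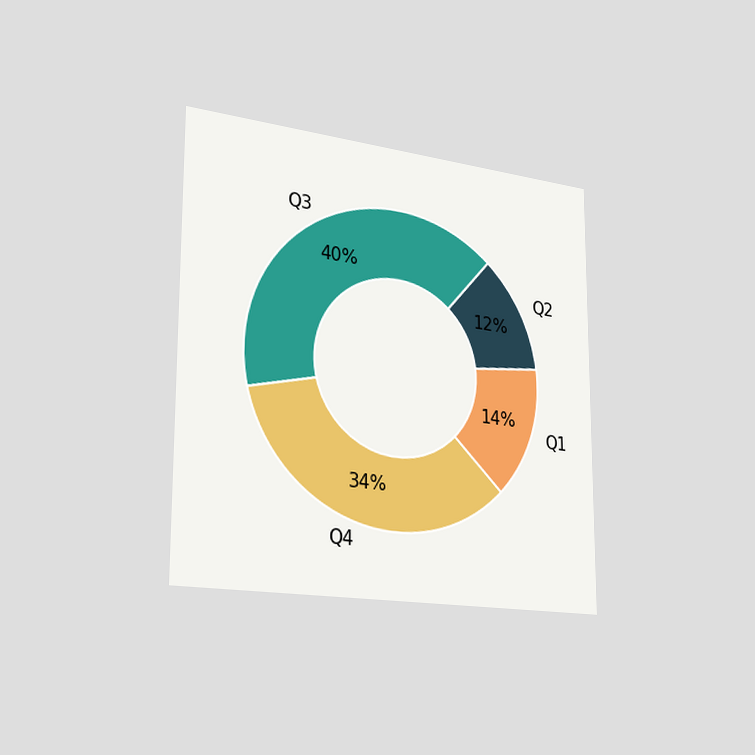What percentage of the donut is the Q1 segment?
The chart is viewed slightly from the left. The Q1 segment takes up 14% of the ring.

14%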